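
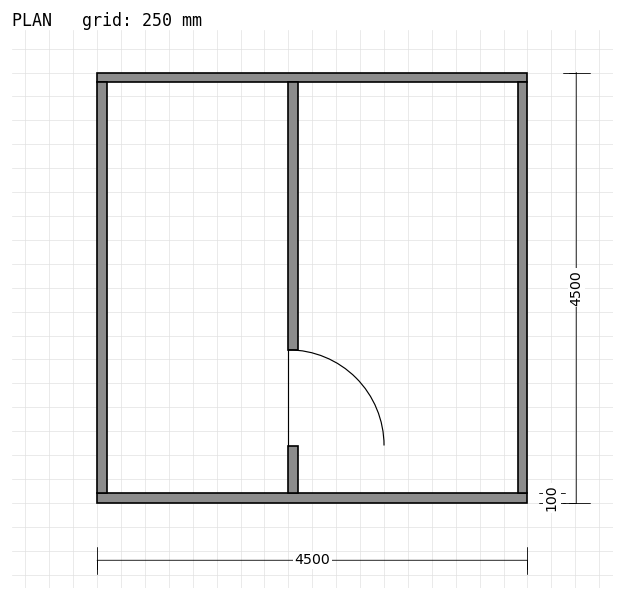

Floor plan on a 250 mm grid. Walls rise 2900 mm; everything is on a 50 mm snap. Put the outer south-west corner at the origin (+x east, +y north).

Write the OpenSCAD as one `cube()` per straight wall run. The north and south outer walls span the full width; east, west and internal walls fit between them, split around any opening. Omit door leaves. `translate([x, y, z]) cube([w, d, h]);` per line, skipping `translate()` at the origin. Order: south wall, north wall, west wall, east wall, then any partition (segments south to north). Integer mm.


cube([4500, 100, 2900]);
translate([0, 4400, 0]) cube([4500, 100, 2900]);
translate([0, 100, 0]) cube([100, 4300, 2900]);
translate([4400, 100, 0]) cube([100, 4300, 2900]);
translate([2000, 100, 0]) cube([100, 500, 2900]);
translate([2000, 1600, 0]) cube([100, 2800, 2900]);


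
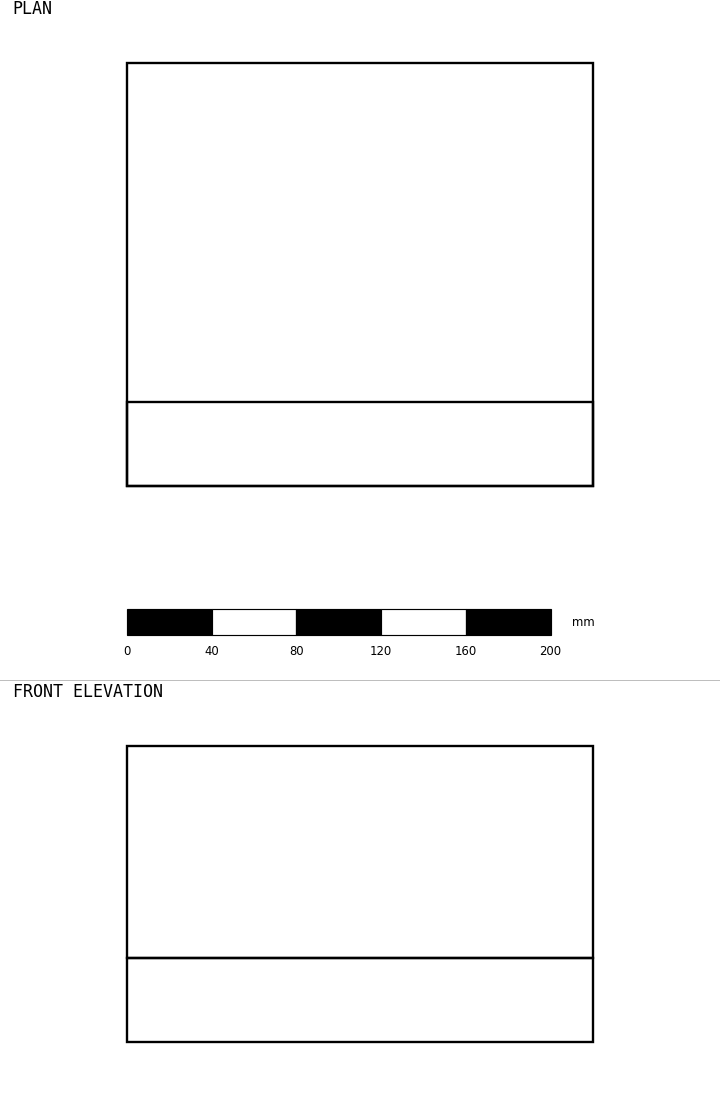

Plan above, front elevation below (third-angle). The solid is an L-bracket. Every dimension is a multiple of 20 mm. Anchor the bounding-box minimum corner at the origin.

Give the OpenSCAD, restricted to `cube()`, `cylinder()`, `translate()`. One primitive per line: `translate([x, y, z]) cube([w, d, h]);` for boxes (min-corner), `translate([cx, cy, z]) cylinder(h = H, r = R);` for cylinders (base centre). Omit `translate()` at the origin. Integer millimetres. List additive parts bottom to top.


cube([220, 200, 40]);
translate([0, 0, 40]) cube([220, 40, 100]);


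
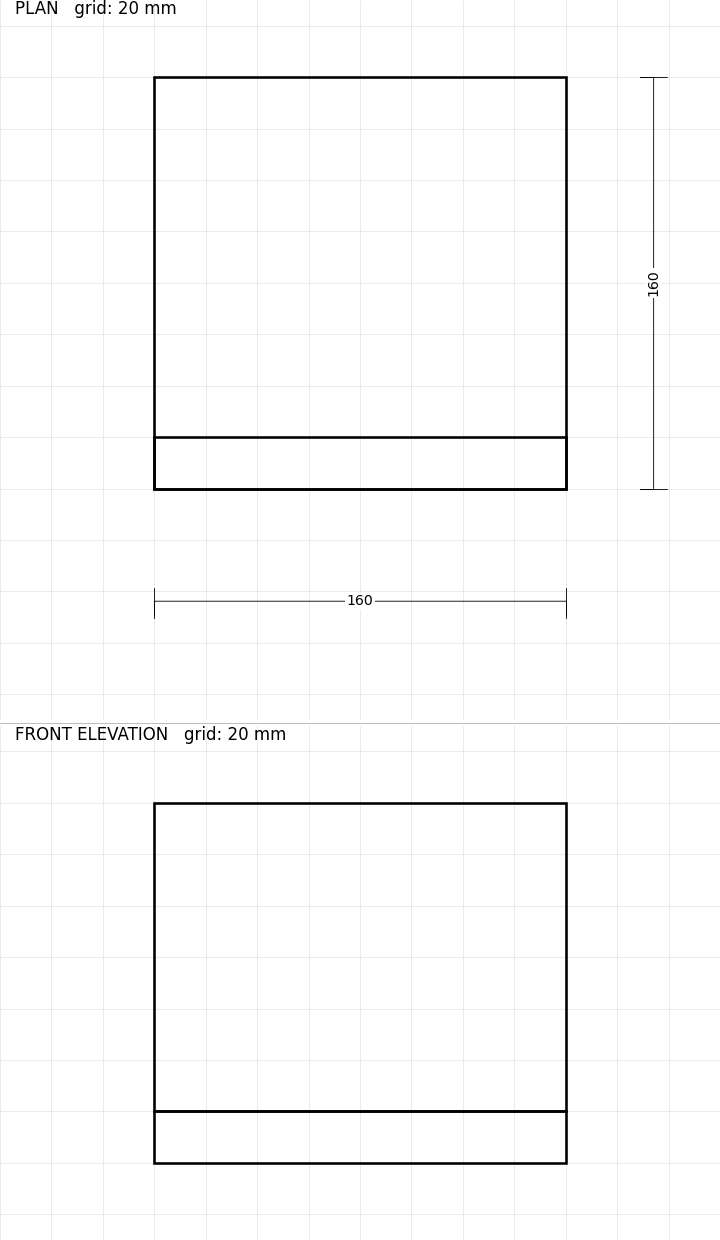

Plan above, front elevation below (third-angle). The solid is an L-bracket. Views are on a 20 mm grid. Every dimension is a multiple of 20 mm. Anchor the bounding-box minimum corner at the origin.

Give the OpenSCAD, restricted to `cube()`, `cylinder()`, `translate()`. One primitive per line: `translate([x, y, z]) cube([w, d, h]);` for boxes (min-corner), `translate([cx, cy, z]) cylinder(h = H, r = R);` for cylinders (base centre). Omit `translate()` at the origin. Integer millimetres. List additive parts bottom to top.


cube([160, 160, 20]);
translate([0, 0, 20]) cube([160, 20, 120]);


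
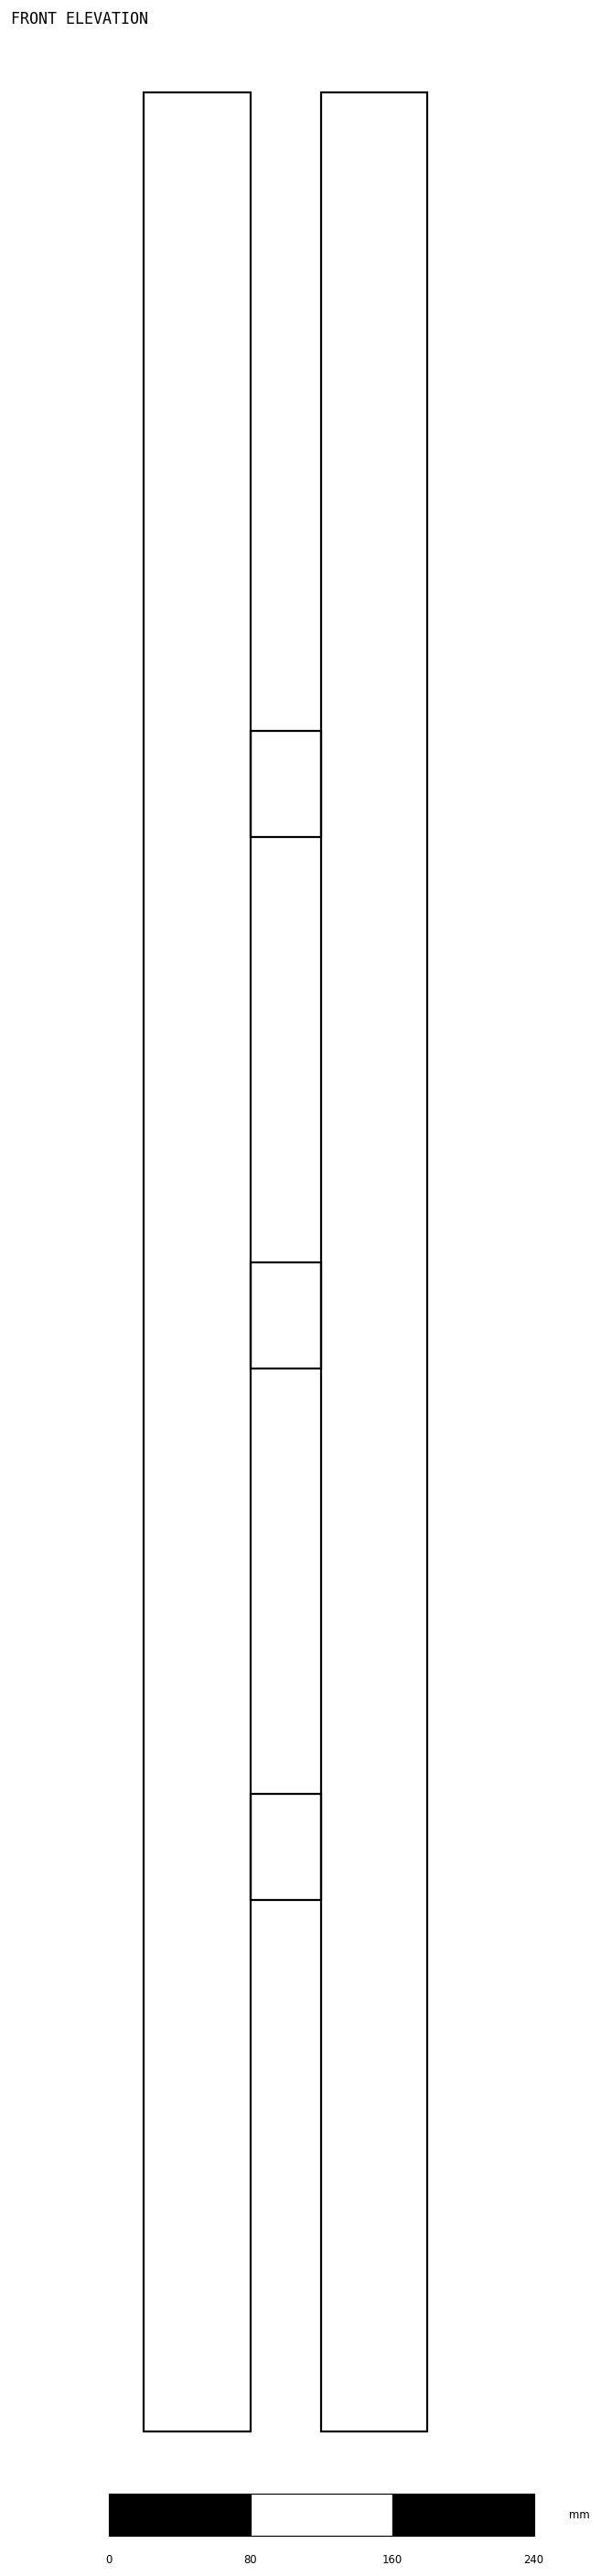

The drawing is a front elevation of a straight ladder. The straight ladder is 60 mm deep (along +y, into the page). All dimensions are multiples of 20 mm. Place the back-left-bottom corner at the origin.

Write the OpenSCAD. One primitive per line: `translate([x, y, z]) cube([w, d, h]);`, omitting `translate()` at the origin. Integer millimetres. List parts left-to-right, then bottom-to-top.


cube([60, 60, 1320]);
translate([60, 0, 300]) cube([40, 60, 60]);
translate([60, 0, 600]) cube([40, 60, 60]);
translate([60, 0, 900]) cube([40, 60, 60]);
translate([100, 0, 0]) cube([60, 60, 1320]);


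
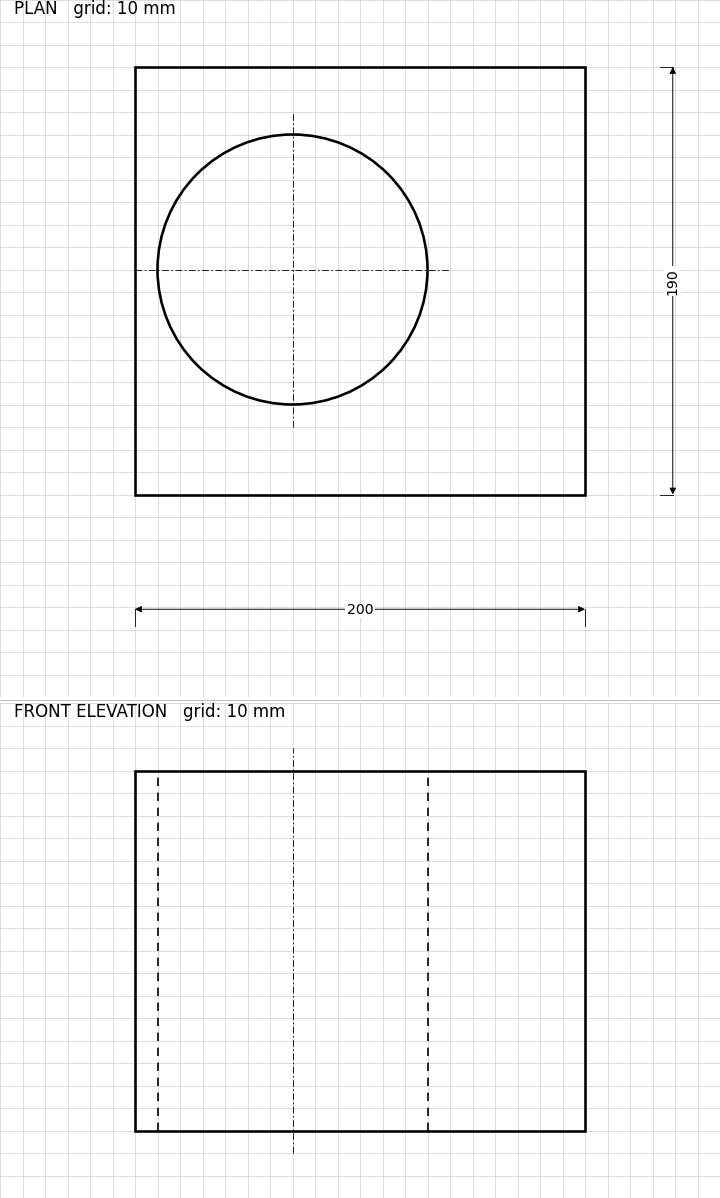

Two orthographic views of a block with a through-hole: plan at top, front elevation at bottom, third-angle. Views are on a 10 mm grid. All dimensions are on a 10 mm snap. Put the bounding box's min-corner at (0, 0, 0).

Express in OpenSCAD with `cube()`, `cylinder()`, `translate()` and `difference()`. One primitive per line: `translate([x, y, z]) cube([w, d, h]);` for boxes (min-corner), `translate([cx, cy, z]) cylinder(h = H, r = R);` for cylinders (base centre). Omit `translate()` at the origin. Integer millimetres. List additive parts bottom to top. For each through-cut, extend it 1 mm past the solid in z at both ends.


difference() {
  cube([200, 190, 160]);
  translate([70, 100, -1]) cylinder(h = 162, r = 60);
}


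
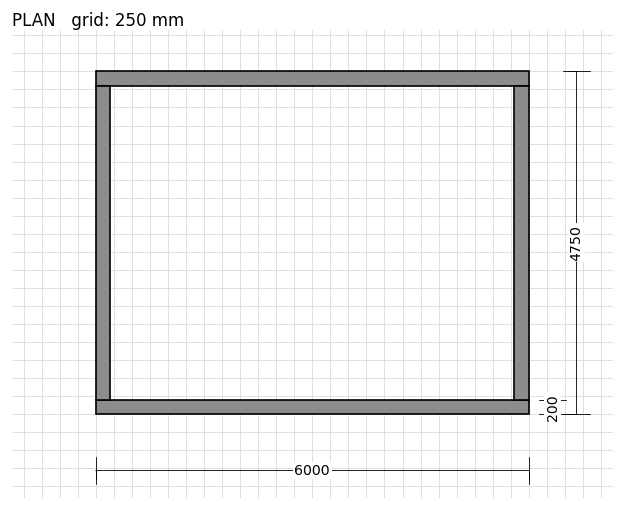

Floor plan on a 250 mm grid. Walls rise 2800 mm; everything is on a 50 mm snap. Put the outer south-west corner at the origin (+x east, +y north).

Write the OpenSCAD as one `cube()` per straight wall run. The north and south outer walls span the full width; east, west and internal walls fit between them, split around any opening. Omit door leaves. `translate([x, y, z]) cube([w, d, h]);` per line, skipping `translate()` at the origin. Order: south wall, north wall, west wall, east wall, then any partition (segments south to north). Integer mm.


cube([6000, 200, 2800]);
translate([0, 4550, 0]) cube([6000, 200, 2800]);
translate([0, 200, 0]) cube([200, 4350, 2800]);
translate([5800, 200, 0]) cube([200, 4350, 2800]);


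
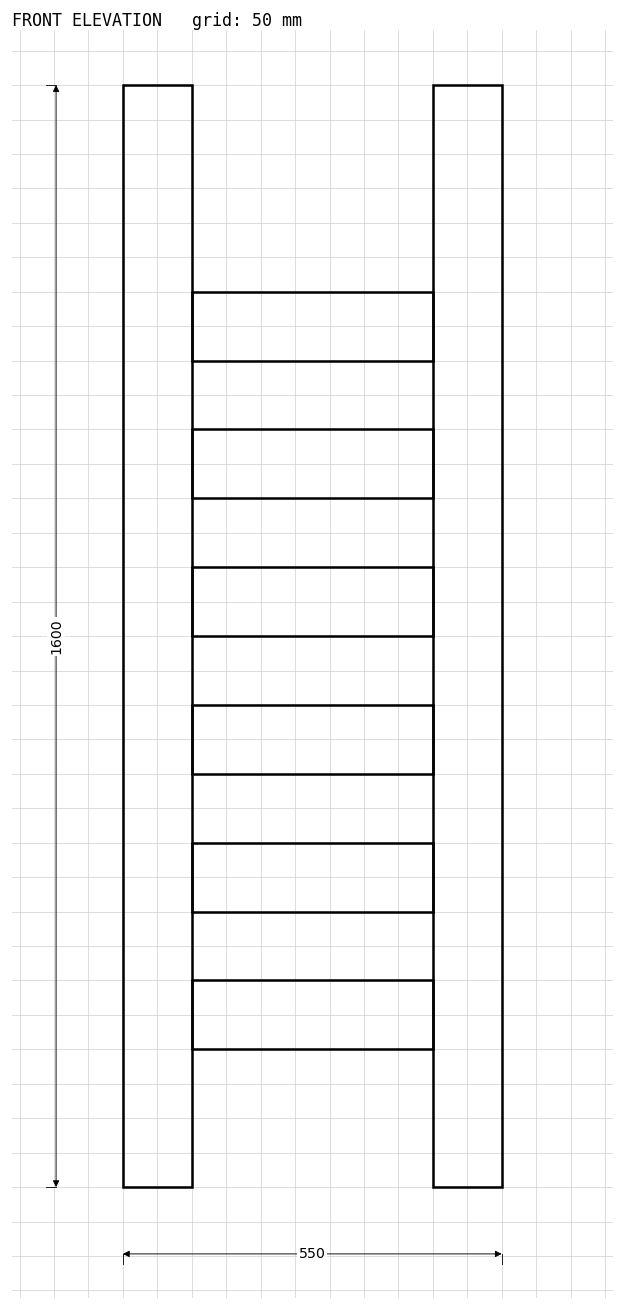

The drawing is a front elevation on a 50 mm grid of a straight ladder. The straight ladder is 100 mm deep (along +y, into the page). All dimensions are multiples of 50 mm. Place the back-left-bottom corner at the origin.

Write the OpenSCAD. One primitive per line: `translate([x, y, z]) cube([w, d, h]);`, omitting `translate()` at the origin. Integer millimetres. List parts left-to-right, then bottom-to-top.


cube([100, 100, 1600]);
translate([100, 0, 200]) cube([350, 100, 100]);
translate([100, 0, 400]) cube([350, 100, 100]);
translate([100, 0, 600]) cube([350, 100, 100]);
translate([100, 0, 800]) cube([350, 100, 100]);
translate([100, 0, 1000]) cube([350, 100, 100]);
translate([100, 0, 1200]) cube([350, 100, 100]);
translate([450, 0, 0]) cube([100, 100, 1600]);


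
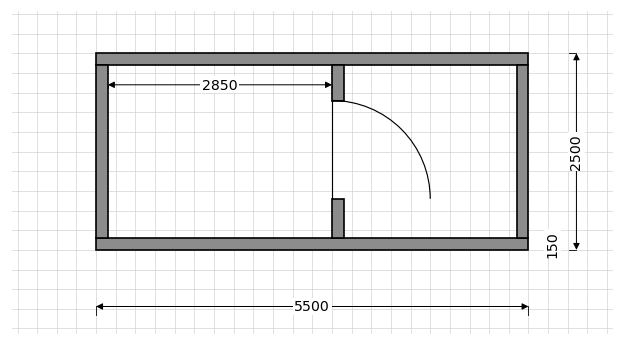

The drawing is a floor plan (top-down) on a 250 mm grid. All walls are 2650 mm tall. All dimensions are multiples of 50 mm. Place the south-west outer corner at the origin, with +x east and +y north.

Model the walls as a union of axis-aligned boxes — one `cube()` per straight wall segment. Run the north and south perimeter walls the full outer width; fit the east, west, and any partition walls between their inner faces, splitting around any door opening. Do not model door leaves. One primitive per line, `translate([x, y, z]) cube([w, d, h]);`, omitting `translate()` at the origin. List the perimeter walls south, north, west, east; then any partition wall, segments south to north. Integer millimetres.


cube([5500, 150, 2650]);
translate([0, 2350, 0]) cube([5500, 150, 2650]);
translate([0, 150, 0]) cube([150, 2200, 2650]);
translate([5350, 150, 0]) cube([150, 2200, 2650]);
translate([3000, 150, 0]) cube([150, 500, 2650]);
translate([3000, 1900, 0]) cube([150, 450, 2650]);


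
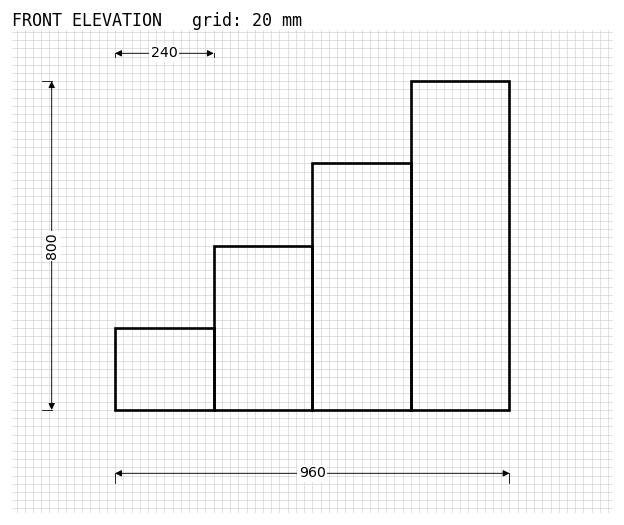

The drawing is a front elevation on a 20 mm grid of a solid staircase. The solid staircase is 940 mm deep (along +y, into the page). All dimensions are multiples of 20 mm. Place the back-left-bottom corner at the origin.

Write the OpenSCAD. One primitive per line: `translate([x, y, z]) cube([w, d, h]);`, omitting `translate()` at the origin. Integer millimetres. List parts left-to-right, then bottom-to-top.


cube([240, 940, 200]);
translate([240, 0, 0]) cube([240, 940, 400]);
translate([480, 0, 0]) cube([240, 940, 600]);
translate([720, 0, 0]) cube([240, 940, 800]);


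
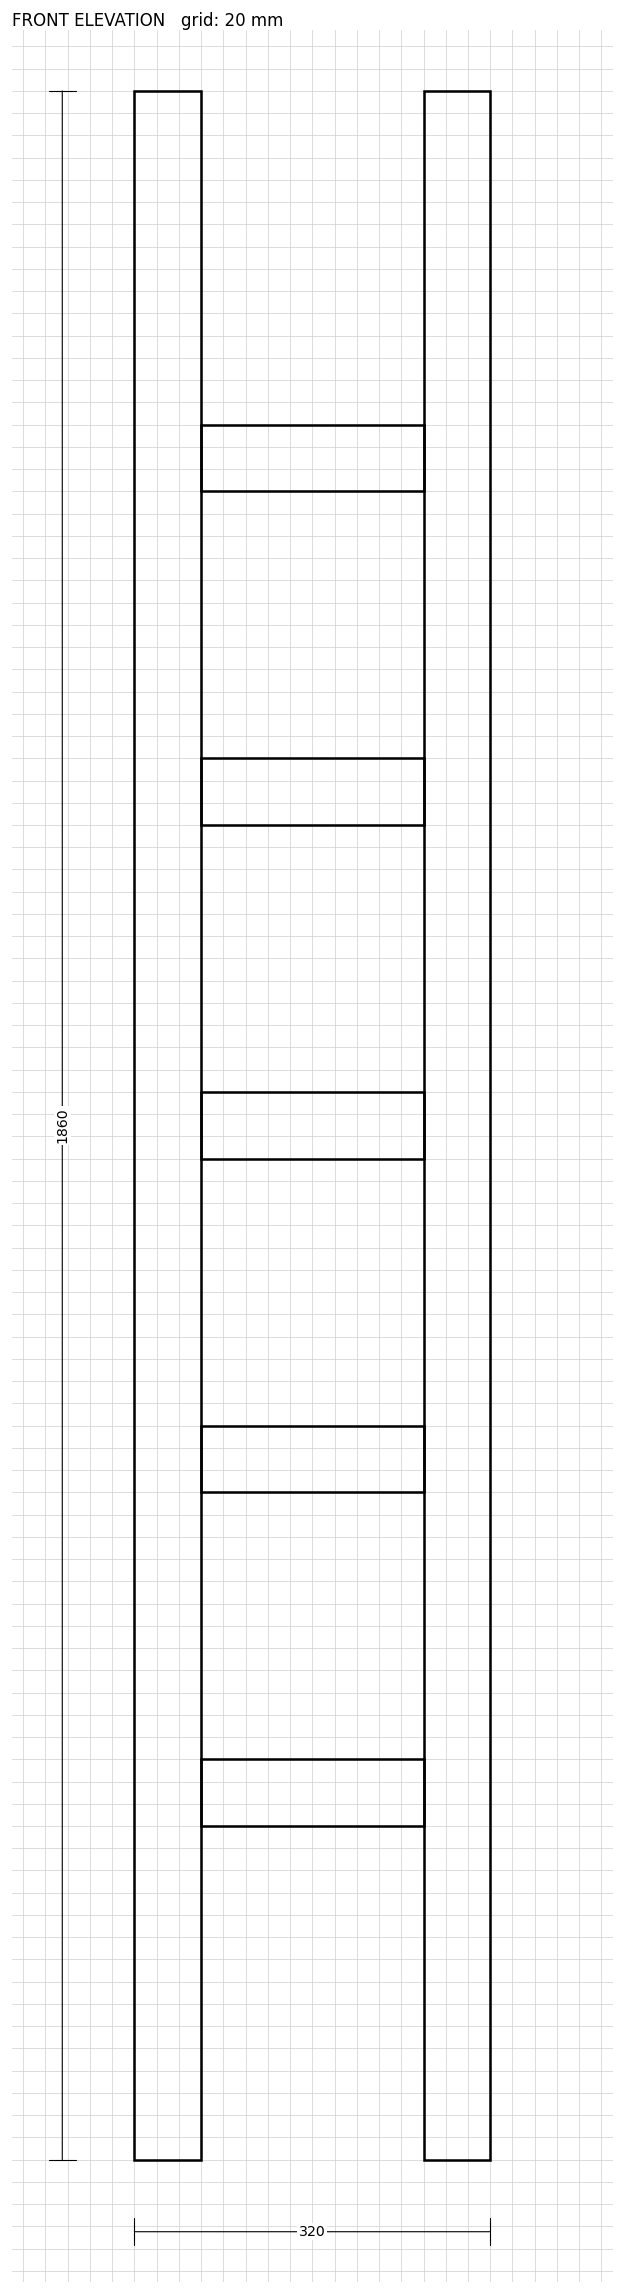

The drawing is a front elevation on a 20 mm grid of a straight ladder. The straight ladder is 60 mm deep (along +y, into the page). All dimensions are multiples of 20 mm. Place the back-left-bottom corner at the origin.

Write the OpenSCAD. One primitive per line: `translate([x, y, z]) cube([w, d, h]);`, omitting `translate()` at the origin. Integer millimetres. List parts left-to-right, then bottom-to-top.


cube([60, 60, 1860]);
translate([60, 0, 300]) cube([200, 60, 60]);
translate([60, 0, 600]) cube([200, 60, 60]);
translate([60, 0, 900]) cube([200, 60, 60]);
translate([60, 0, 1200]) cube([200, 60, 60]);
translate([60, 0, 1500]) cube([200, 60, 60]);
translate([260, 0, 0]) cube([60, 60, 1860]);


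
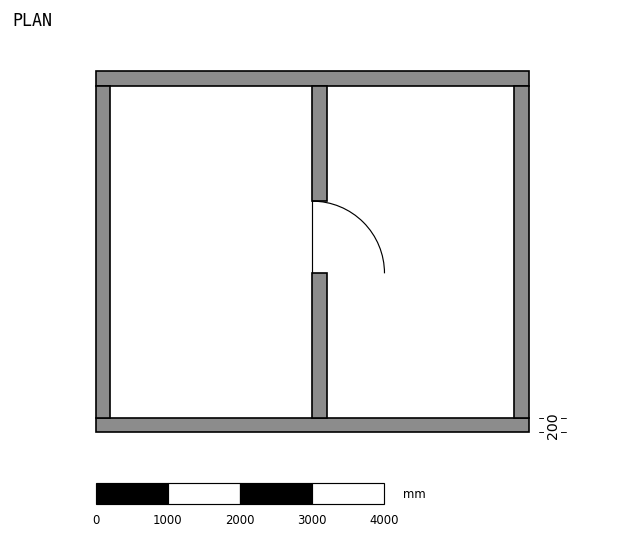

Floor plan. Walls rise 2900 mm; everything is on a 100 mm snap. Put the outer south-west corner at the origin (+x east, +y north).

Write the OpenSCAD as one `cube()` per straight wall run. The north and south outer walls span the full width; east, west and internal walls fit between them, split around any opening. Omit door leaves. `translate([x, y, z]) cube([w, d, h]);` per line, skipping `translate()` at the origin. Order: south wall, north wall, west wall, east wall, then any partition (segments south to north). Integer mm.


cube([6000, 200, 2900]);
translate([0, 4800, 0]) cube([6000, 200, 2900]);
translate([0, 200, 0]) cube([200, 4600, 2900]);
translate([5800, 200, 0]) cube([200, 4600, 2900]);
translate([3000, 200, 0]) cube([200, 2000, 2900]);
translate([3000, 3200, 0]) cube([200, 1600, 2900]);


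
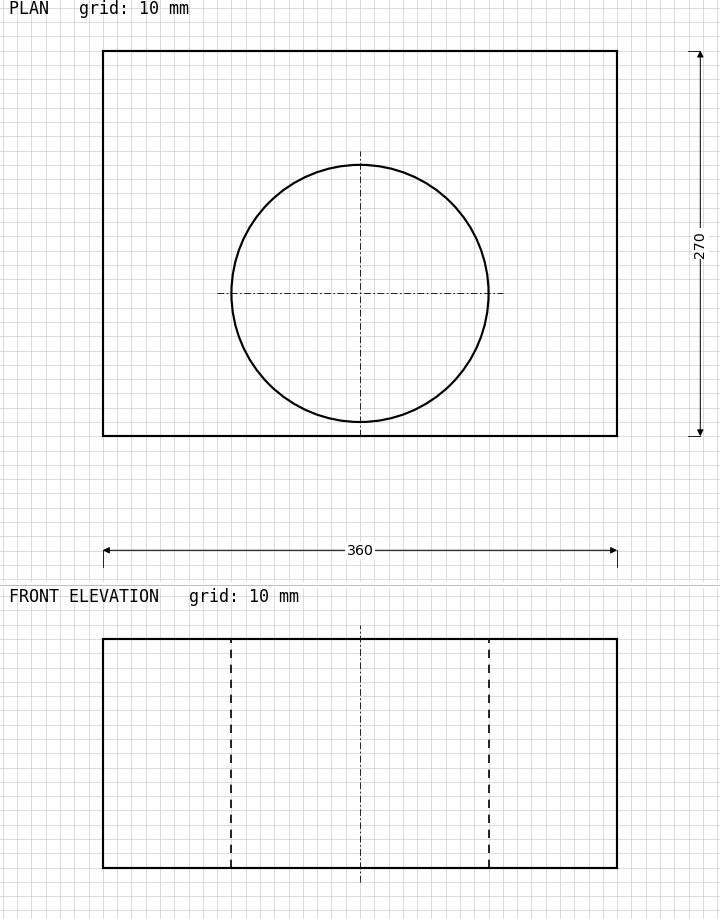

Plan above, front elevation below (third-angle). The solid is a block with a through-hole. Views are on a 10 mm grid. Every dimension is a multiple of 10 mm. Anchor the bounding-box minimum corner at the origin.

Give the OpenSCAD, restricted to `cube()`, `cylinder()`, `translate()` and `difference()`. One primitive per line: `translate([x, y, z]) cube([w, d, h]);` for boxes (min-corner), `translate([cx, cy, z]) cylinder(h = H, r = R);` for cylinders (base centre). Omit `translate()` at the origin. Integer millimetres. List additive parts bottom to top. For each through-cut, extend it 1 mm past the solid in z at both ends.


difference() {
  cube([360, 270, 160]);
  translate([180, 100, -1]) cylinder(h = 162, r = 90);
}


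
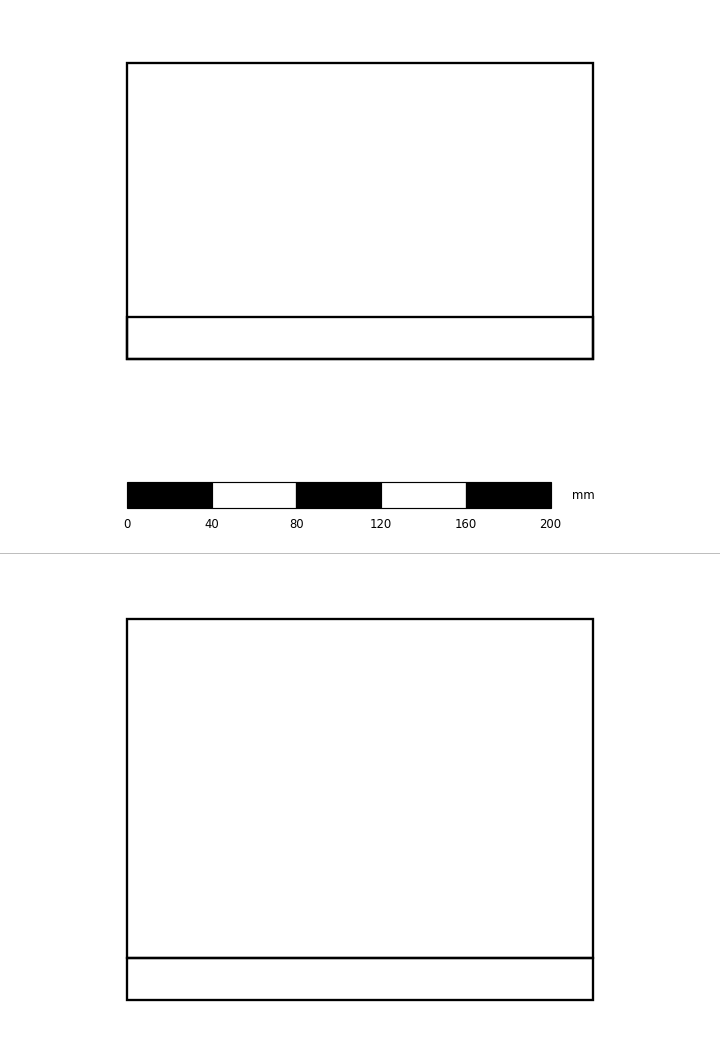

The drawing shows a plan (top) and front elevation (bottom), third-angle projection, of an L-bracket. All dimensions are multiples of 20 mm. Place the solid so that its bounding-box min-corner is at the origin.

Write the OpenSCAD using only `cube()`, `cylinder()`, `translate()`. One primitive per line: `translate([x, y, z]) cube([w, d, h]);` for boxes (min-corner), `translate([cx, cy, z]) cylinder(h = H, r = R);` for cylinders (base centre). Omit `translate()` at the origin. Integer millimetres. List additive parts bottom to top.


cube([220, 140, 20]);
translate([0, 0, 20]) cube([220, 20, 160]);


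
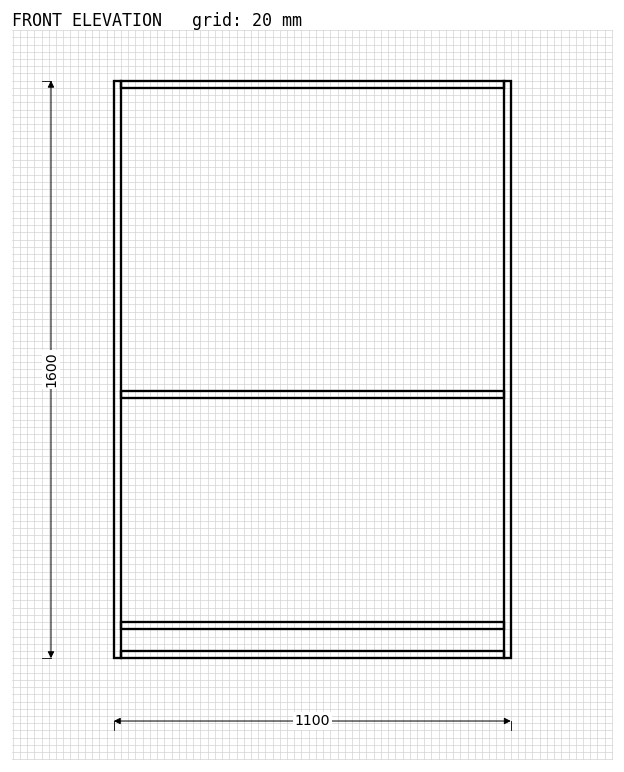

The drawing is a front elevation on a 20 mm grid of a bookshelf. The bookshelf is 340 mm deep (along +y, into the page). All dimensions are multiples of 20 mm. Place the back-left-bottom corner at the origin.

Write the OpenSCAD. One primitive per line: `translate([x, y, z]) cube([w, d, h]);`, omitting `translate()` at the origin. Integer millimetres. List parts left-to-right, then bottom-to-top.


cube([20, 340, 1600]);
translate([20, 0, 0]) cube([1060, 340, 20]);
translate([20, 0, 80]) cube([1060, 340, 20]);
translate([20, 0, 720]) cube([1060, 340, 20]);
translate([20, 0, 1580]) cube([1060, 340, 20]);
translate([1080, 0, 0]) cube([20, 340, 1600]);


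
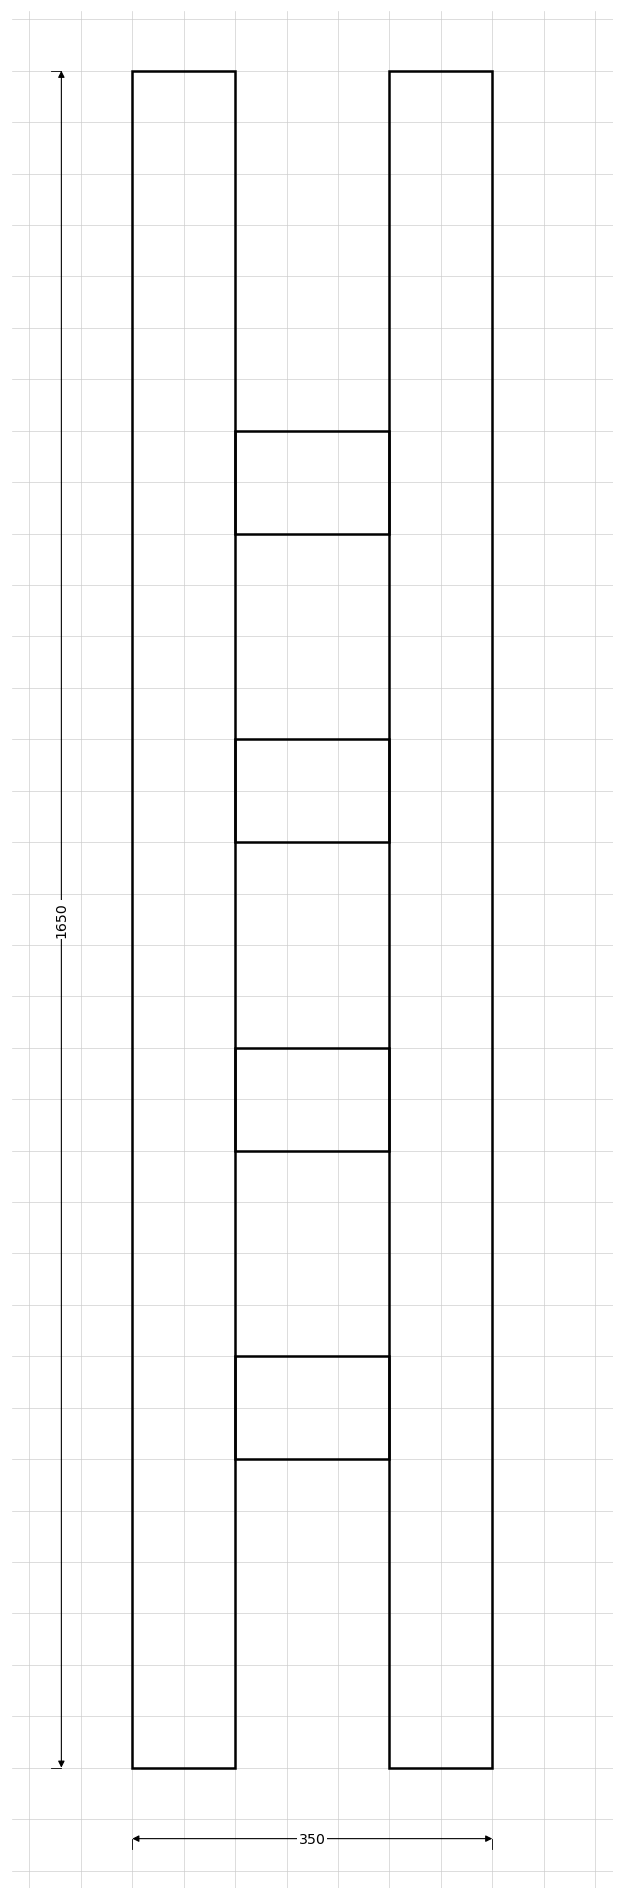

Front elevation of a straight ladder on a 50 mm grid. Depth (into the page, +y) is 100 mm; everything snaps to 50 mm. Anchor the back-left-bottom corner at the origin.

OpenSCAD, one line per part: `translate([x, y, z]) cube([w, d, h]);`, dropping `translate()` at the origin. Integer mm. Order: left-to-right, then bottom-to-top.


cube([100, 100, 1650]);
translate([100, 0, 300]) cube([150, 100, 100]);
translate([100, 0, 600]) cube([150, 100, 100]);
translate([100, 0, 900]) cube([150, 100, 100]);
translate([100, 0, 1200]) cube([150, 100, 100]);
translate([250, 0, 0]) cube([100, 100, 1650]);


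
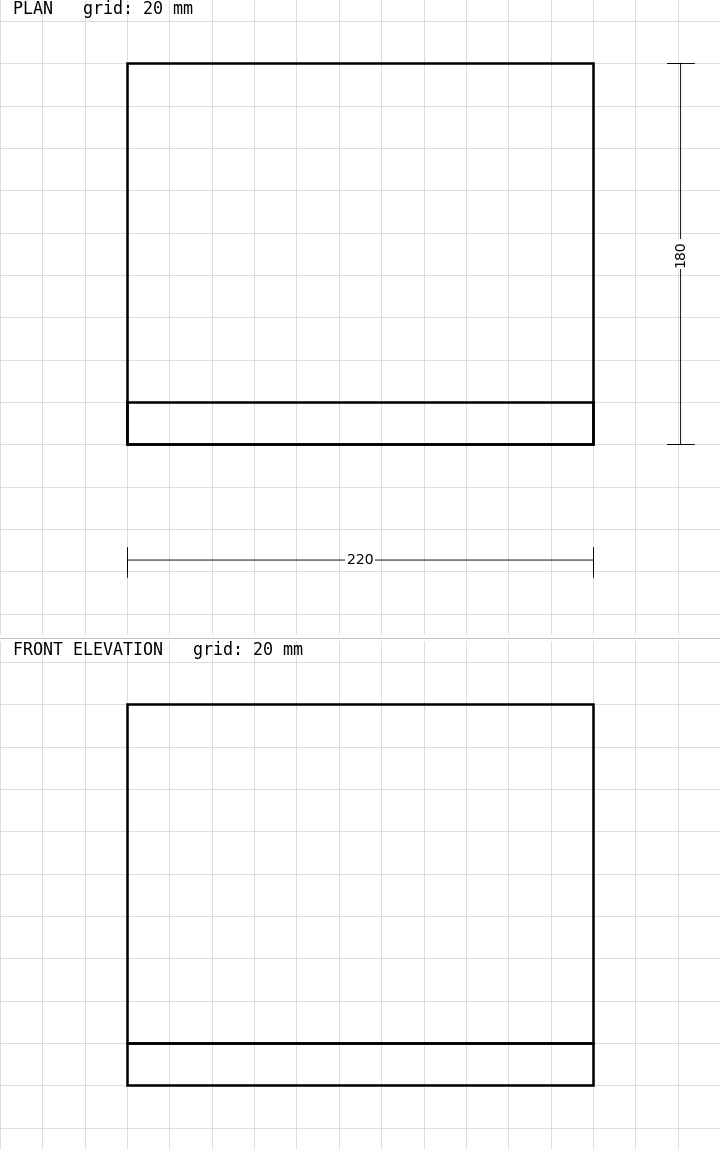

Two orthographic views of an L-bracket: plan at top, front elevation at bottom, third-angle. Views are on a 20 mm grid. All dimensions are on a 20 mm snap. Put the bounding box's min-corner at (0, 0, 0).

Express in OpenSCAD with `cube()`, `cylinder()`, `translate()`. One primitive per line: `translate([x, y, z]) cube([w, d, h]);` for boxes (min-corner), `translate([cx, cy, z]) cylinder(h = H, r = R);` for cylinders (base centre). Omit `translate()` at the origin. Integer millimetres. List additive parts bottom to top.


cube([220, 180, 20]);
translate([0, 0, 20]) cube([220, 20, 160]);


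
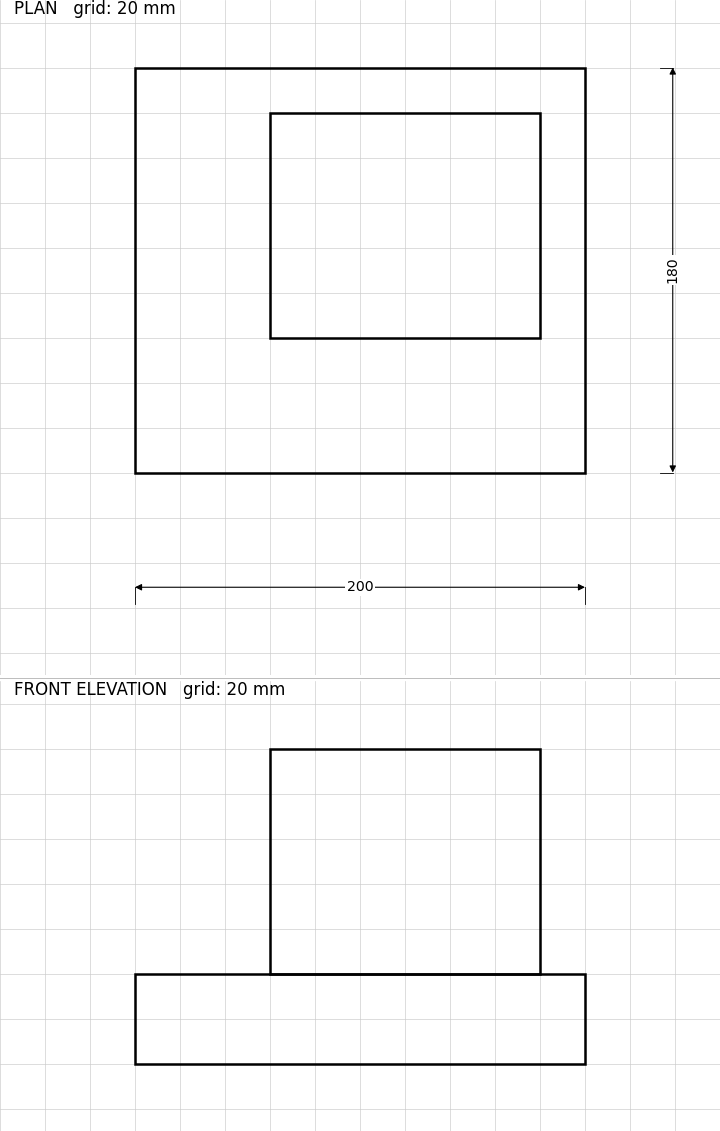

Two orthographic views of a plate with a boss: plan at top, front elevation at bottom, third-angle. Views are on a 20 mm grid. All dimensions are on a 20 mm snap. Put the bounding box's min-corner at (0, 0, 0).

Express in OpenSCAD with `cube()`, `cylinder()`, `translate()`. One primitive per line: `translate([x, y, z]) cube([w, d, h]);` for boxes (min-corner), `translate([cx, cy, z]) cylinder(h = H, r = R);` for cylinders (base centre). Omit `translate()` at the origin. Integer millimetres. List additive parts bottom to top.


cube([200, 180, 40]);
translate([60, 60, 40]) cube([120, 100, 100]);


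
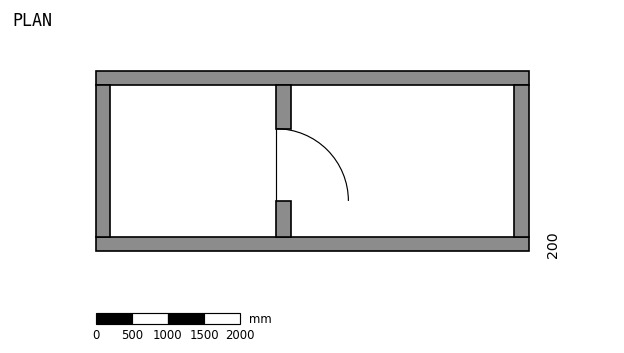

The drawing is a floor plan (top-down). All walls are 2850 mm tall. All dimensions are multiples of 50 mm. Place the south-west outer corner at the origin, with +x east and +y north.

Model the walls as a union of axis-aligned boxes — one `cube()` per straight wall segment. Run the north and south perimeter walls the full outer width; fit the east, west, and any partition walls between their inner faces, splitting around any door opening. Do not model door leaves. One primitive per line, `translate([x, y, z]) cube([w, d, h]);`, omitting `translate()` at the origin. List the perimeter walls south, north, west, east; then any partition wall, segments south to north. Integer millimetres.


cube([6000, 200, 2850]);
translate([0, 2300, 0]) cube([6000, 200, 2850]);
translate([0, 200, 0]) cube([200, 2100, 2850]);
translate([5800, 200, 0]) cube([200, 2100, 2850]);
translate([2500, 200, 0]) cube([200, 500, 2850]);
translate([2500, 1700, 0]) cube([200, 600, 2850]);


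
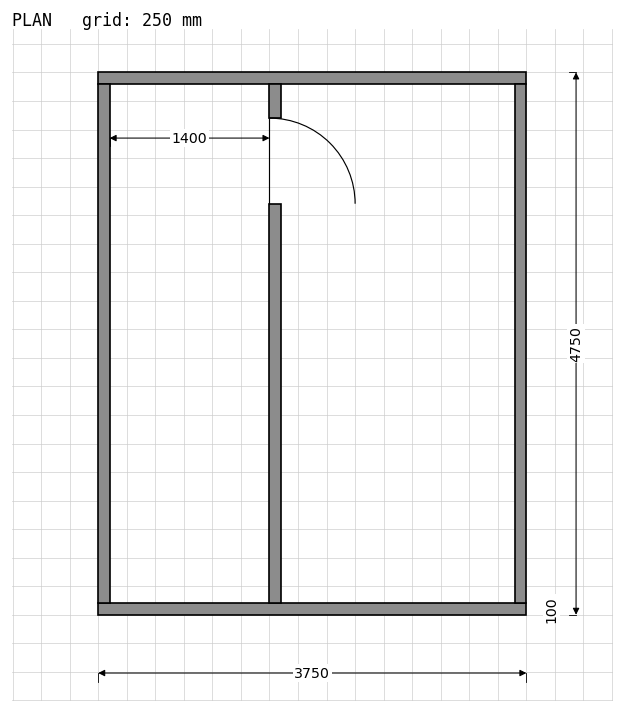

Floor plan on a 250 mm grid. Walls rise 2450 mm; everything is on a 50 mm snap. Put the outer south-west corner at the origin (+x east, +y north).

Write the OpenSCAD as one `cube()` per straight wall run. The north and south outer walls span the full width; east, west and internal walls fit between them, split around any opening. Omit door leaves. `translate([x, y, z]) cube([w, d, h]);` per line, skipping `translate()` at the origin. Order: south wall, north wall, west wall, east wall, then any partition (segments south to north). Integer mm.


cube([3750, 100, 2450]);
translate([0, 4650, 0]) cube([3750, 100, 2450]);
translate([0, 100, 0]) cube([100, 4550, 2450]);
translate([3650, 100, 0]) cube([100, 4550, 2450]);
translate([1500, 100, 0]) cube([100, 3500, 2450]);
translate([1500, 4350, 0]) cube([100, 300, 2450]);


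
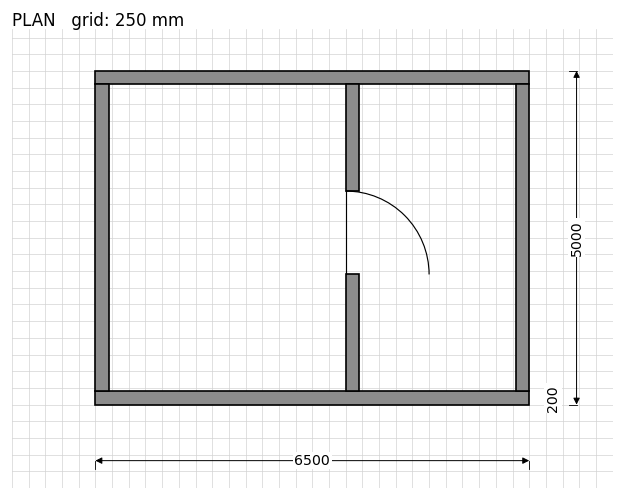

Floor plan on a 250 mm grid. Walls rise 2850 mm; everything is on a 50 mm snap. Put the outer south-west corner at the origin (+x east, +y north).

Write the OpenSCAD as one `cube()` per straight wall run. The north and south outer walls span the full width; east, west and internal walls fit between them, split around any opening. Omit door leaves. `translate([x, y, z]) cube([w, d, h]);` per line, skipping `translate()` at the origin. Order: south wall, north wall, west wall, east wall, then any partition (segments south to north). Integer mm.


cube([6500, 200, 2850]);
translate([0, 4800, 0]) cube([6500, 200, 2850]);
translate([0, 200, 0]) cube([200, 4600, 2850]);
translate([6300, 200, 0]) cube([200, 4600, 2850]);
translate([3750, 200, 0]) cube([200, 1750, 2850]);
translate([3750, 3200, 0]) cube([200, 1600, 2850]);


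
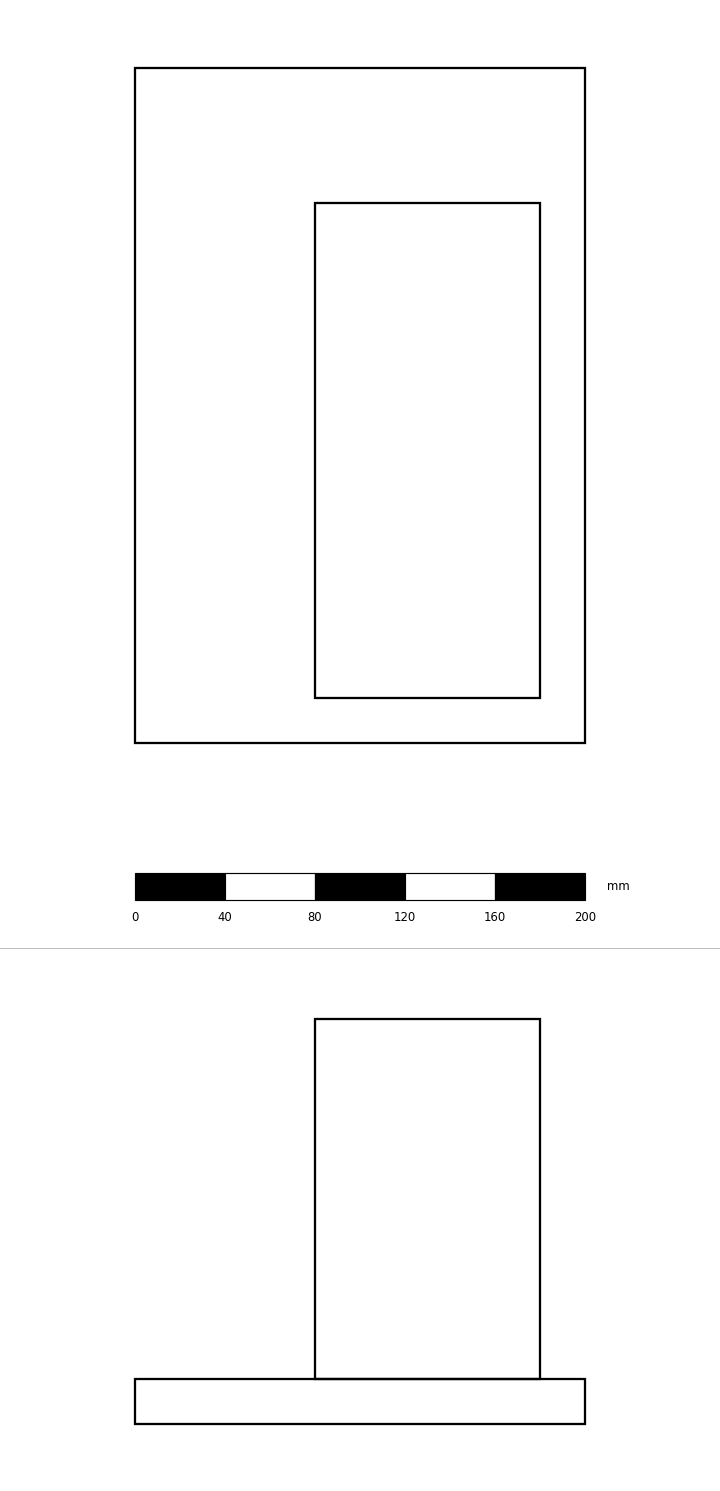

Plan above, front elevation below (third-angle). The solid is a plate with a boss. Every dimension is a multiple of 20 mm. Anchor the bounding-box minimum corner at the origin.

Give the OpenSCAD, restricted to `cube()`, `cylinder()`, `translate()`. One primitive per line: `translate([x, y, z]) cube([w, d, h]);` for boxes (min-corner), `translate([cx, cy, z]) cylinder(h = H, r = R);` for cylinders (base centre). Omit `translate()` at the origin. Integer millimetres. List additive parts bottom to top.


cube([200, 300, 20]);
translate([80, 20, 20]) cube([100, 220, 160]);


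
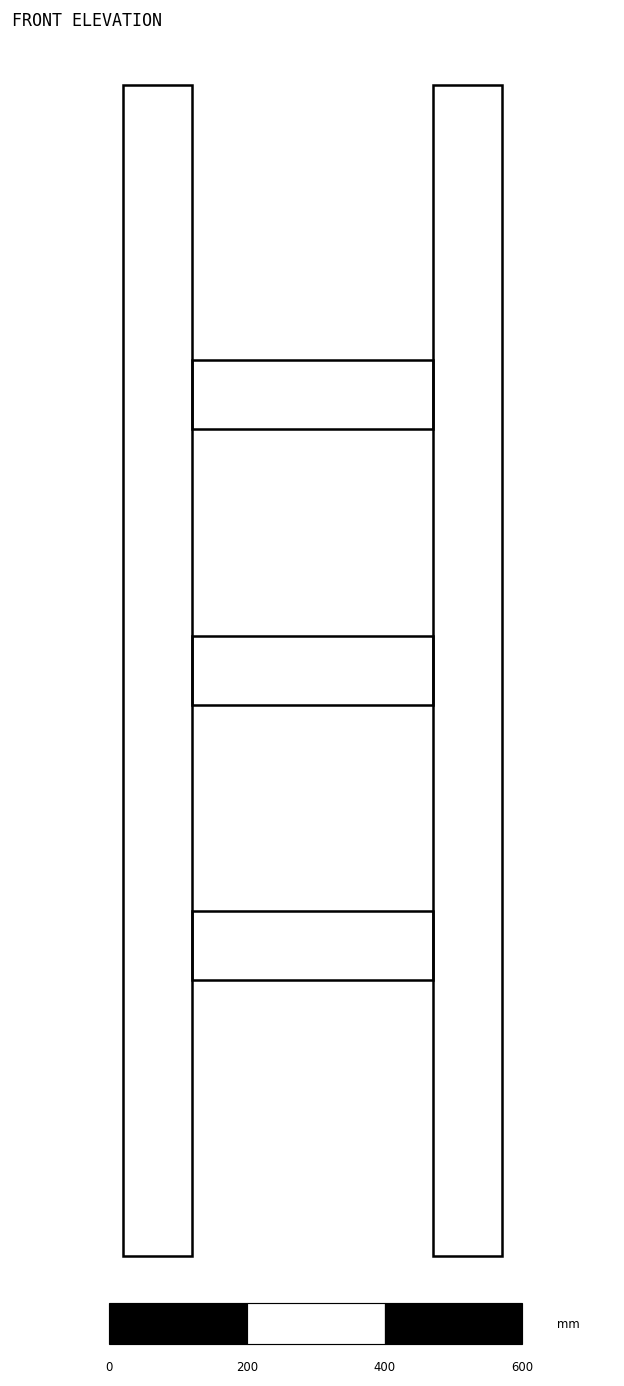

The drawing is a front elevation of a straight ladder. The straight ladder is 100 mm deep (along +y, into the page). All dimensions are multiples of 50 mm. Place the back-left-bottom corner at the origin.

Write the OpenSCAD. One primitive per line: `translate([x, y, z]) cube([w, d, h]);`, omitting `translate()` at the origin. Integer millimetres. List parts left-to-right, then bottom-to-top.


cube([100, 100, 1700]);
translate([100, 0, 400]) cube([350, 100, 100]);
translate([100, 0, 800]) cube([350, 100, 100]);
translate([100, 0, 1200]) cube([350, 100, 100]);
translate([450, 0, 0]) cube([100, 100, 1700]);


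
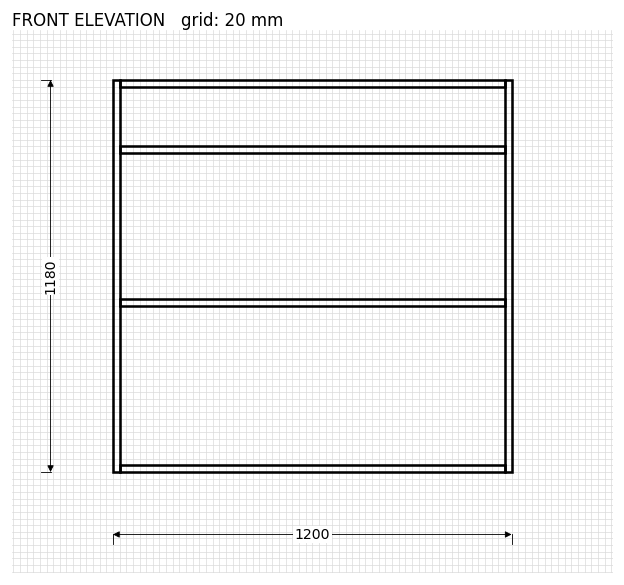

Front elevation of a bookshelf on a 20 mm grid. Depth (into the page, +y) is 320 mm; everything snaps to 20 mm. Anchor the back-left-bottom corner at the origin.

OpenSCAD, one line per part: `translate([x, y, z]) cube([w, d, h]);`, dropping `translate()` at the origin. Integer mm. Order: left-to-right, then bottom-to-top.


cube([20, 320, 1180]);
translate([20, 0, 0]) cube([1160, 320, 20]);
translate([20, 0, 500]) cube([1160, 320, 20]);
translate([20, 0, 960]) cube([1160, 320, 20]);
translate([20, 0, 1160]) cube([1160, 320, 20]);
translate([1180, 0, 0]) cube([20, 320, 1180]);


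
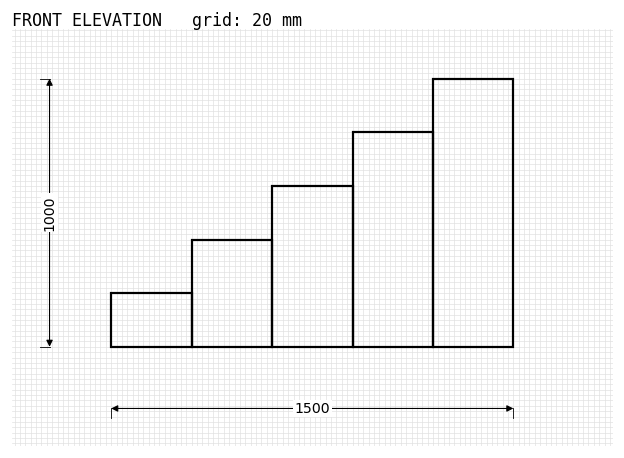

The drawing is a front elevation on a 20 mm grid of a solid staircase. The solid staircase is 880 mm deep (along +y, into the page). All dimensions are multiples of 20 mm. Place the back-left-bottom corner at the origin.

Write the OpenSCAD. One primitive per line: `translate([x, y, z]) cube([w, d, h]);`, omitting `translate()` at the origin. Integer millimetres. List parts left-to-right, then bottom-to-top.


cube([300, 880, 200]);
translate([300, 0, 0]) cube([300, 880, 400]);
translate([600, 0, 0]) cube([300, 880, 600]);
translate([900, 0, 0]) cube([300, 880, 800]);
translate([1200, 0, 0]) cube([300, 880, 1000]);


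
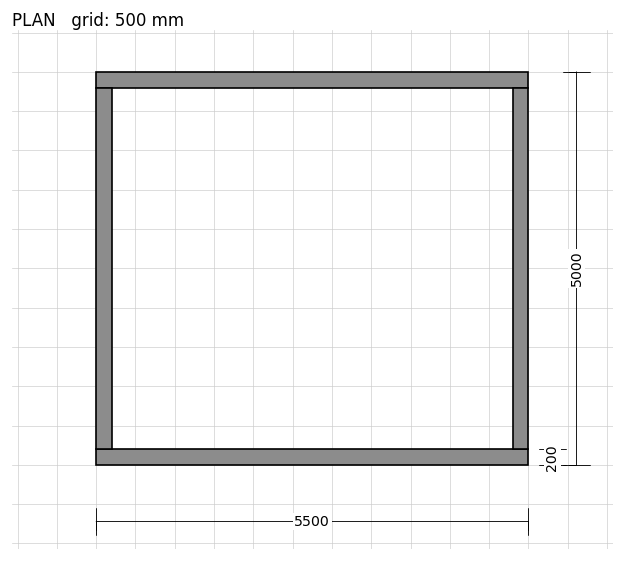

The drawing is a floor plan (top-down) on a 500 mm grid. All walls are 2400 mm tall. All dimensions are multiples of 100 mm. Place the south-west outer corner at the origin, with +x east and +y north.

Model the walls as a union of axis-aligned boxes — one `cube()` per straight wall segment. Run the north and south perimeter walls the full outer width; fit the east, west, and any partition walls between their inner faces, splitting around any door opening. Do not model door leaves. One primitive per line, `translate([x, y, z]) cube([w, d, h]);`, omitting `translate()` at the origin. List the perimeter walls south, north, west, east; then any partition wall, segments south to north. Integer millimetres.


cube([5500, 200, 2400]);
translate([0, 4800, 0]) cube([5500, 200, 2400]);
translate([0, 200, 0]) cube([200, 4600, 2400]);
translate([5300, 200, 0]) cube([200, 4600, 2400]);


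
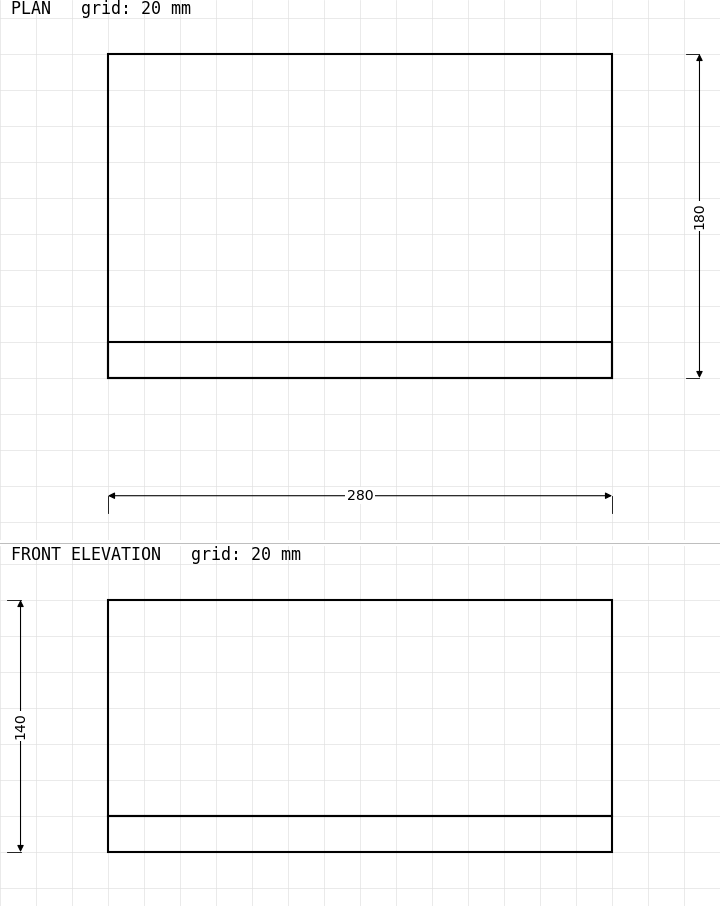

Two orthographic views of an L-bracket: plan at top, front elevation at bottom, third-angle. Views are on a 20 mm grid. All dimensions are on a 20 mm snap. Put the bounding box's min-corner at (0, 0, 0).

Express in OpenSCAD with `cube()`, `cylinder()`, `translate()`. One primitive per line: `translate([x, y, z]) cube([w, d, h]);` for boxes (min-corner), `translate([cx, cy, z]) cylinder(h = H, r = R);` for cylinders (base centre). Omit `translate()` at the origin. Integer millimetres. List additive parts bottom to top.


cube([280, 180, 20]);
translate([0, 0, 20]) cube([280, 20, 120]);


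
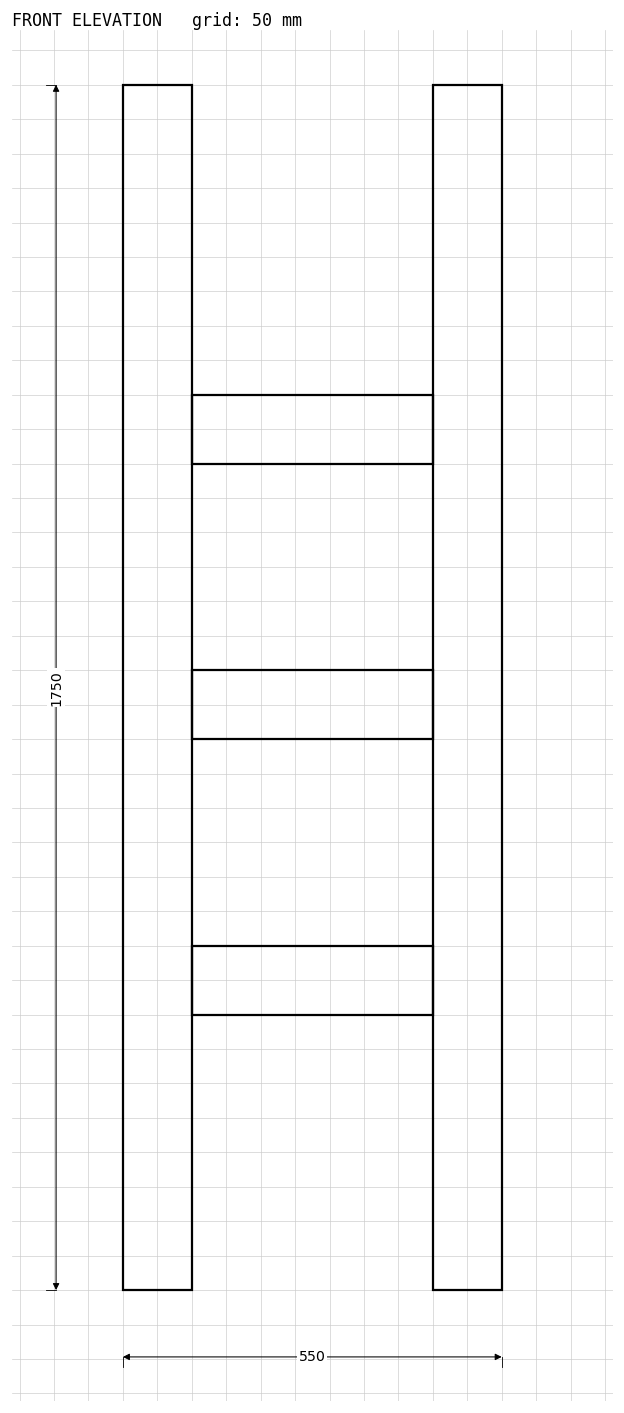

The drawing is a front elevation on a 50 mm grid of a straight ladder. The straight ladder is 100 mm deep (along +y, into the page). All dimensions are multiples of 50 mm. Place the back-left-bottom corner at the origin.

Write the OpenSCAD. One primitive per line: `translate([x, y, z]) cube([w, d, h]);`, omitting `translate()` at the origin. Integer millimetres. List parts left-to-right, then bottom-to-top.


cube([100, 100, 1750]);
translate([100, 0, 400]) cube([350, 100, 100]);
translate([100, 0, 800]) cube([350, 100, 100]);
translate([100, 0, 1200]) cube([350, 100, 100]);
translate([450, 0, 0]) cube([100, 100, 1750]);


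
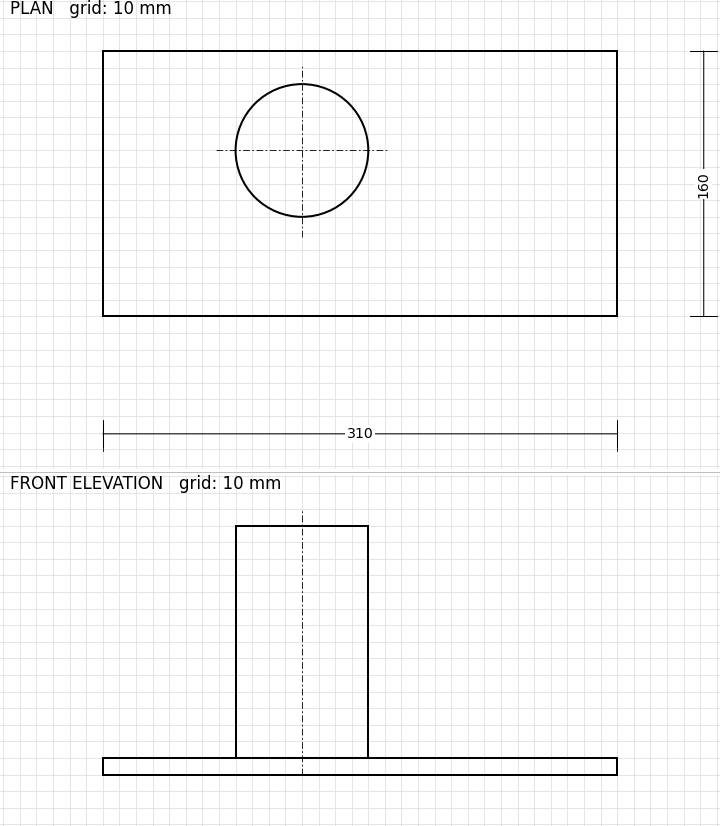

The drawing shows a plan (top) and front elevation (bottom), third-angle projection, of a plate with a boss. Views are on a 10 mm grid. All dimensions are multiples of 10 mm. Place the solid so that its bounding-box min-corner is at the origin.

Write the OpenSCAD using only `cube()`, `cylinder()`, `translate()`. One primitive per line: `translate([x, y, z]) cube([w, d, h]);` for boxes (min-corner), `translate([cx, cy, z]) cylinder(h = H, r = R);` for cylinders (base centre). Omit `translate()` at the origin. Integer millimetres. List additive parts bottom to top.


cube([310, 160, 10]);
translate([120, 100, 10]) cylinder(h = 140, r = 40);


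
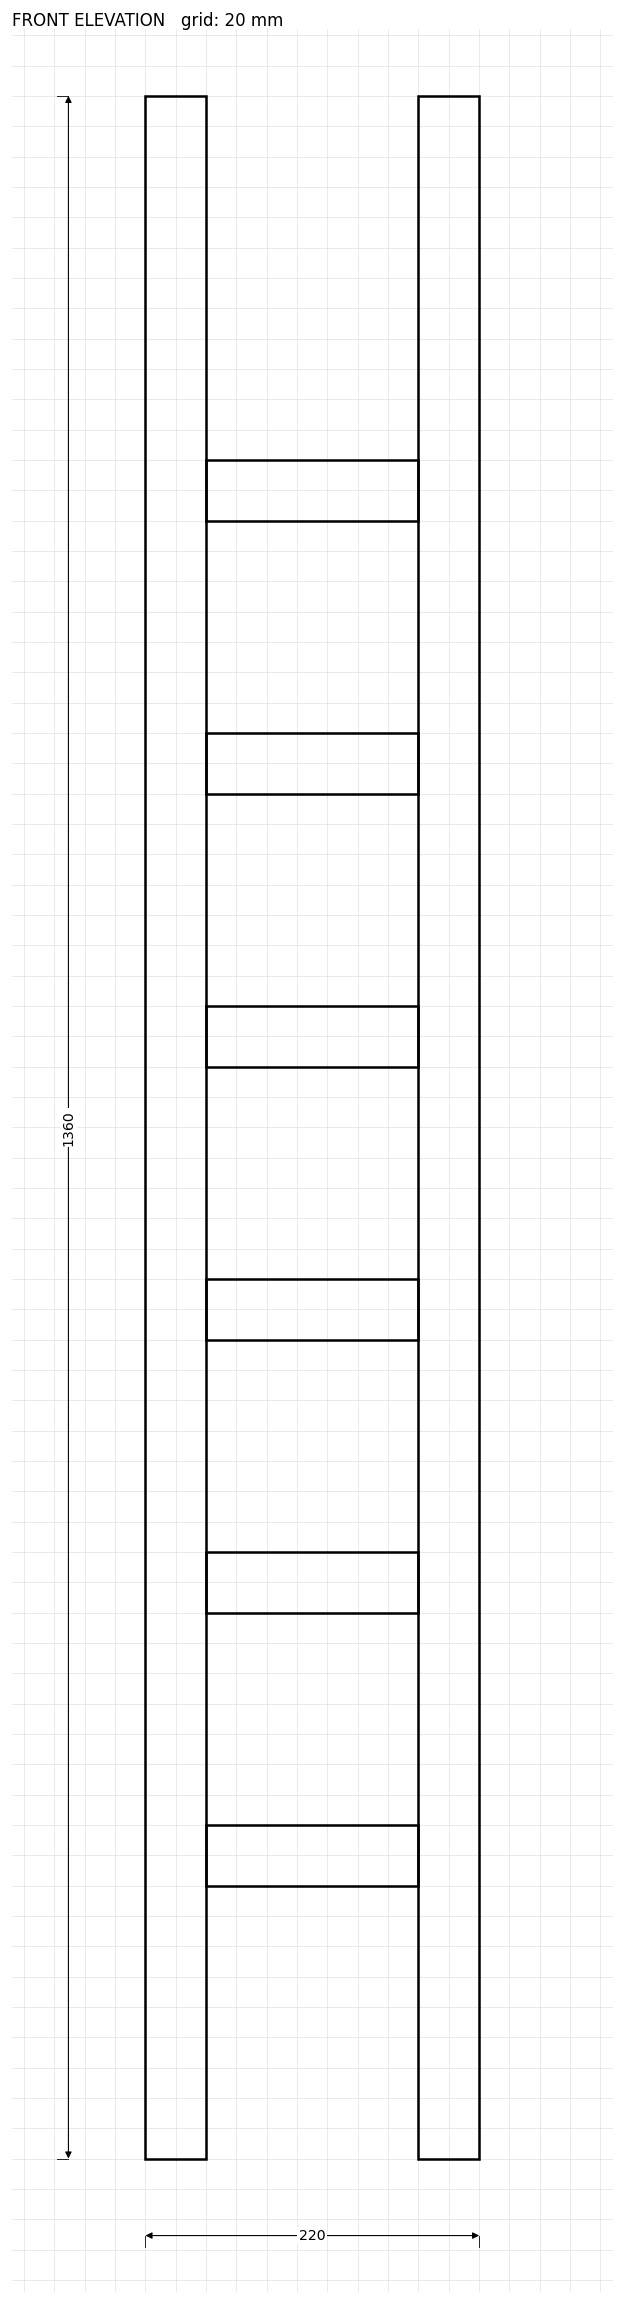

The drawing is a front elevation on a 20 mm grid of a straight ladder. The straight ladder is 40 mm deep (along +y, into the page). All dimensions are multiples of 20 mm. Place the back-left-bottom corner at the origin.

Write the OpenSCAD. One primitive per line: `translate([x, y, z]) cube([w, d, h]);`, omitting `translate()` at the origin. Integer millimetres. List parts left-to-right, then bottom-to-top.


cube([40, 40, 1360]);
translate([40, 0, 180]) cube([140, 40, 40]);
translate([40, 0, 360]) cube([140, 40, 40]);
translate([40, 0, 540]) cube([140, 40, 40]);
translate([40, 0, 720]) cube([140, 40, 40]);
translate([40, 0, 900]) cube([140, 40, 40]);
translate([40, 0, 1080]) cube([140, 40, 40]);
translate([180, 0, 0]) cube([40, 40, 1360]);


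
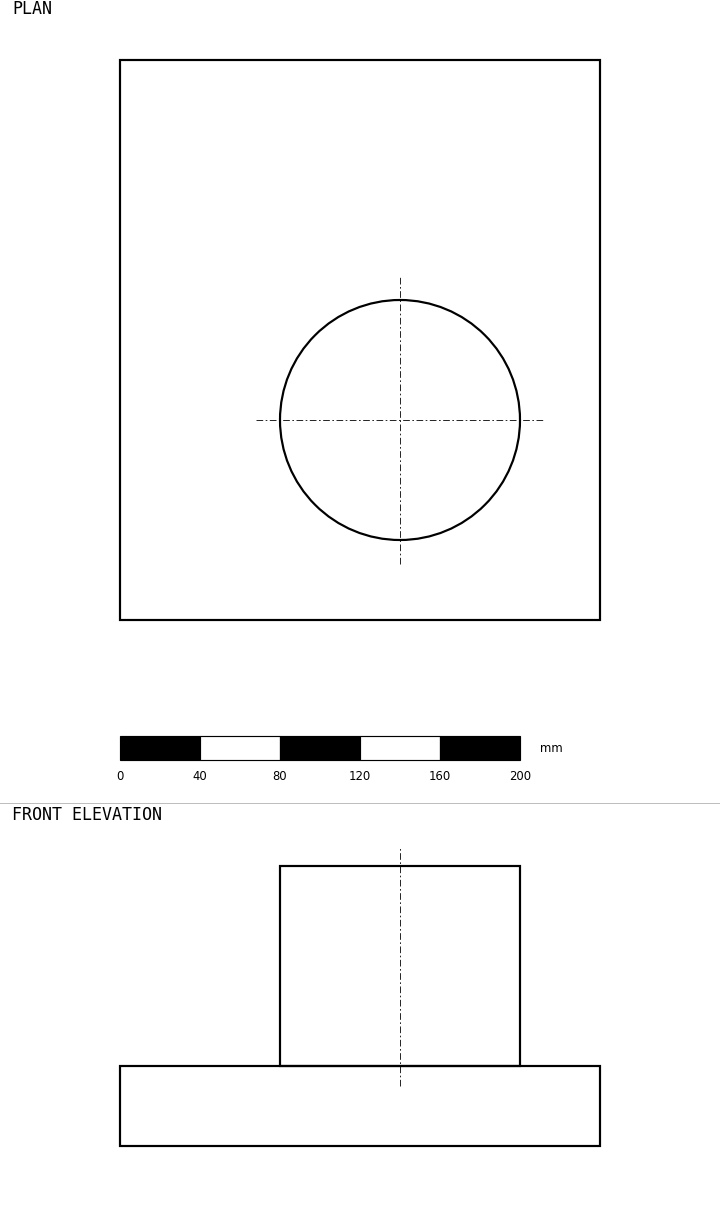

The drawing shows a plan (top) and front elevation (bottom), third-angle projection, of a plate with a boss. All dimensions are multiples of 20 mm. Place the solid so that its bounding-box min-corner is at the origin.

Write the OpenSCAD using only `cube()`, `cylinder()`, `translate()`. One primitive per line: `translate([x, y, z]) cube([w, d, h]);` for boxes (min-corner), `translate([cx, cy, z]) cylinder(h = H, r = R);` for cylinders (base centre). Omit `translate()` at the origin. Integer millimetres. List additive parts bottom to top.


cube([240, 280, 40]);
translate([140, 100, 40]) cylinder(h = 100, r = 60);


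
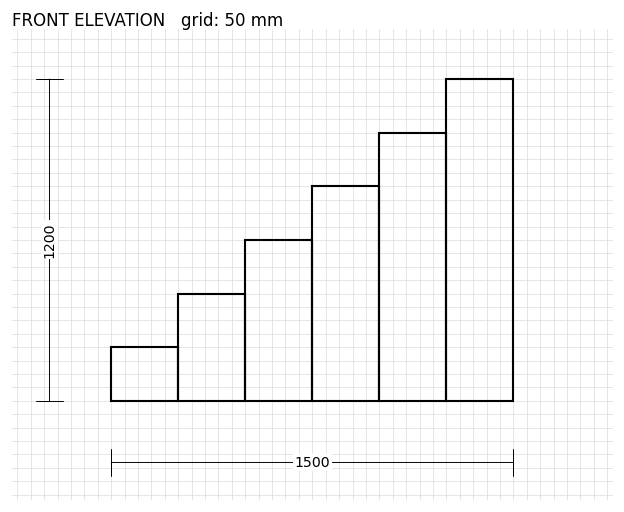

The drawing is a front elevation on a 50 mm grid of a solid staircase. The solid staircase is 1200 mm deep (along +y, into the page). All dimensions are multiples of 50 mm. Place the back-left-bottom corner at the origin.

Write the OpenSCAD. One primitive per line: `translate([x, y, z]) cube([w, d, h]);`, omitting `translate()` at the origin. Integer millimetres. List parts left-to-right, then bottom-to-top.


cube([250, 1200, 200]);
translate([250, 0, 0]) cube([250, 1200, 400]);
translate([500, 0, 0]) cube([250, 1200, 600]);
translate([750, 0, 0]) cube([250, 1200, 800]);
translate([1000, 0, 0]) cube([250, 1200, 1000]);
translate([1250, 0, 0]) cube([250, 1200, 1200]);


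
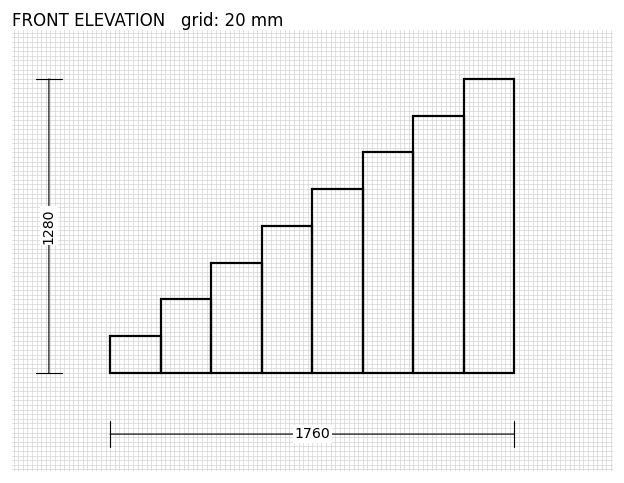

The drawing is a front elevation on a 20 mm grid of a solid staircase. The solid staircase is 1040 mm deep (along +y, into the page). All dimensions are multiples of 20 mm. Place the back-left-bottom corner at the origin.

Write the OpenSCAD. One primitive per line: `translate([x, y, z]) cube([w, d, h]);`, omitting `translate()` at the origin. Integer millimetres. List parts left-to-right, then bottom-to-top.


cube([220, 1040, 160]);
translate([220, 0, 0]) cube([220, 1040, 320]);
translate([440, 0, 0]) cube([220, 1040, 480]);
translate([660, 0, 0]) cube([220, 1040, 640]);
translate([880, 0, 0]) cube([220, 1040, 800]);
translate([1100, 0, 0]) cube([220, 1040, 960]);
translate([1320, 0, 0]) cube([220, 1040, 1120]);
translate([1540, 0, 0]) cube([220, 1040, 1280]);


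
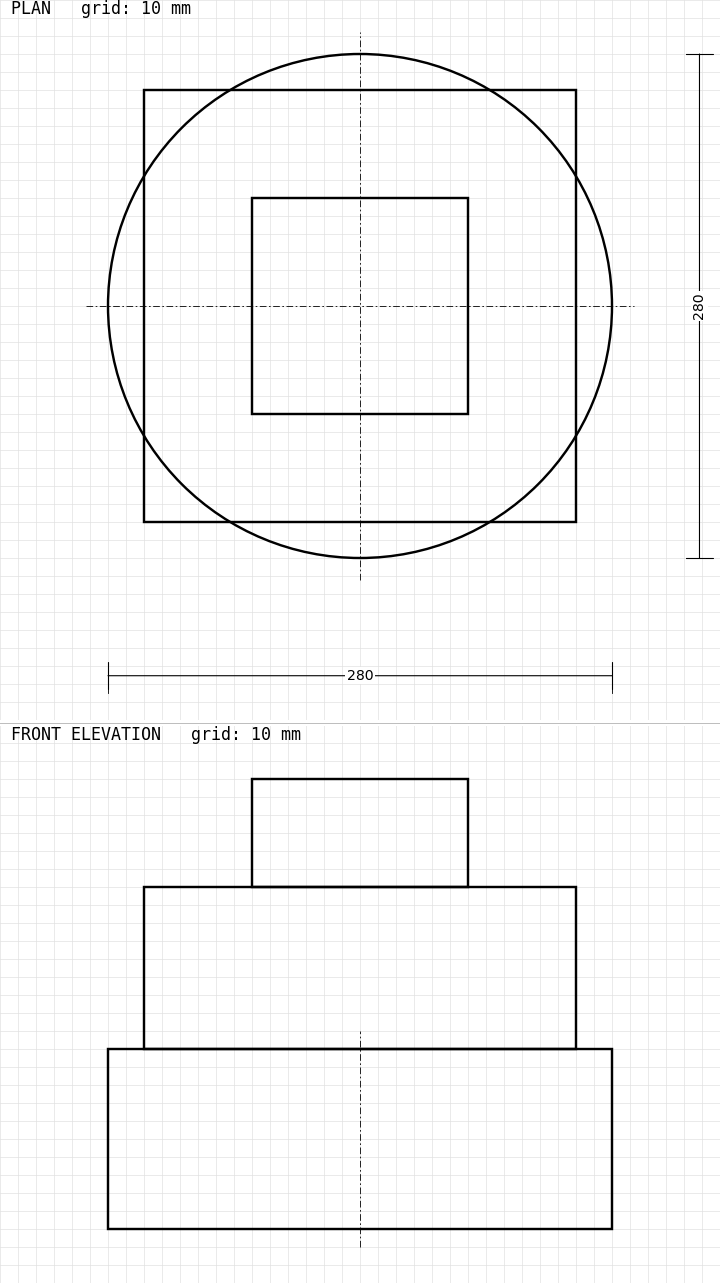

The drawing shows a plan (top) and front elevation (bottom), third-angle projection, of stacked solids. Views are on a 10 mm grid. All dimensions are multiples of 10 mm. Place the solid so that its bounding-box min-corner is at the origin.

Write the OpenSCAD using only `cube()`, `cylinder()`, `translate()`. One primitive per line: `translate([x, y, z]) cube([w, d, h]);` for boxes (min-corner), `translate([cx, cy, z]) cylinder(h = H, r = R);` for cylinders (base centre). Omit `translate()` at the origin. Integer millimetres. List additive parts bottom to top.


translate([140, 140, 0]) cylinder(h = 100, r = 140);
translate([20, 20, 100]) cube([240, 240, 90]);
translate([80, 80, 190]) cube([120, 120, 60]);
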